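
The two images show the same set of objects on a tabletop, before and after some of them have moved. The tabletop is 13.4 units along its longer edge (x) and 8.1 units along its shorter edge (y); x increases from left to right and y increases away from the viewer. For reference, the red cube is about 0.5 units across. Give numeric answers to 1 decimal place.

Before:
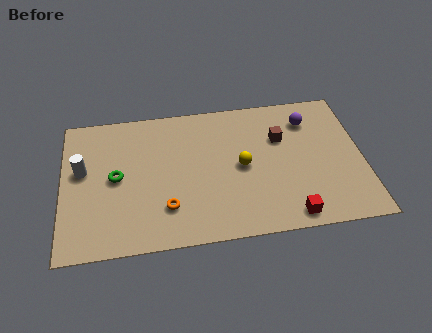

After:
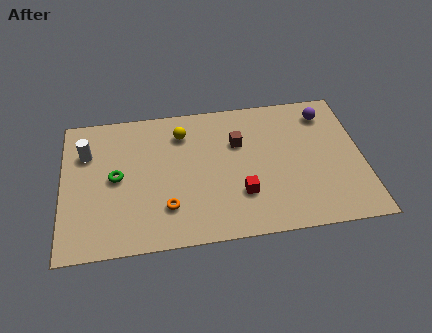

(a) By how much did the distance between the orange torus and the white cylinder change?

+0.5

They were about 4.5 units apart before and 5.0 after — 0.5 units further apart.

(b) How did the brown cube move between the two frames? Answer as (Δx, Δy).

(-1.9, 0.0)

The brown cube started near (9.8, 5.4) and ended near (7.9, 5.4).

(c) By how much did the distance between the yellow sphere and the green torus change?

-1.9

Before: roughly 5.6 units apart; after: 3.7. That's 1.9 units closer together.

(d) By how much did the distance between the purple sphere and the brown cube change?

+2.6

Before: roughly 1.6 units apart; after: 4.2. That's 2.6 units further apart.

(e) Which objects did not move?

the orange torus and the green torus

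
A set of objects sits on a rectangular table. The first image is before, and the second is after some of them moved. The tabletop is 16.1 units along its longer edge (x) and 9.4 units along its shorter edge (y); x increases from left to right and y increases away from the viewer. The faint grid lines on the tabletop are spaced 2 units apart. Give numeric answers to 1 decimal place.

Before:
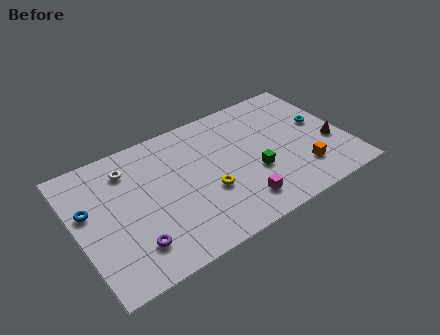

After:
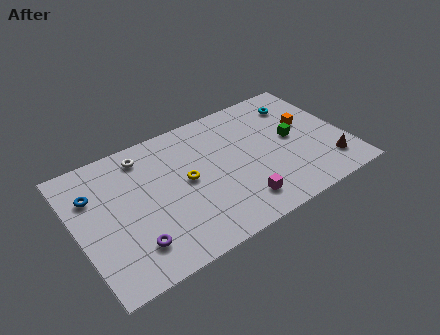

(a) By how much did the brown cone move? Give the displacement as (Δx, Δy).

(-0.4, -1.5)

The brown cone was at about (15.1, 3.5) and moved to about (14.7, 2.0).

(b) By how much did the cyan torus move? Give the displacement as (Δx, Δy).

(-1.0, 2.1)

From the two frames, the cyan torus sits at roughly (14.8, 5.3) before and (13.8, 7.4) after.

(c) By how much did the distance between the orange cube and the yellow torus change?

+1.9

They were about 5.6 units apart before and 7.5 after — 1.9 units further apart.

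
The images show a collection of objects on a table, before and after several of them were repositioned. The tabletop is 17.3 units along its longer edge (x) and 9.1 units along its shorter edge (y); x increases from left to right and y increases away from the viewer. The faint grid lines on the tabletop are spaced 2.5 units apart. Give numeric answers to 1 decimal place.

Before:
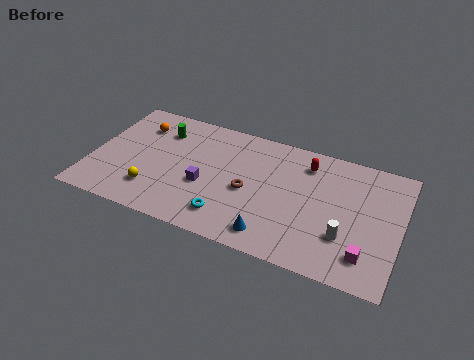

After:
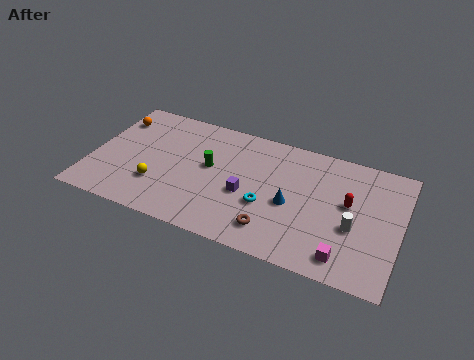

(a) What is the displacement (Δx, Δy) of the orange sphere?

(-1.4, 0.1)

The orange sphere was at about (2.3, 6.9) and moved to about (0.9, 7.0).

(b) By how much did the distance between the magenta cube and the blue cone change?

-1.0

The distance was about 5.1 in the first image and 4.1 in the second, so they moved 1.0 units closer together.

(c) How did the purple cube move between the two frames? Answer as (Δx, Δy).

(2.3, 0.2)

The purple cube started near (6.5, 3.6) and ended near (8.8, 3.8).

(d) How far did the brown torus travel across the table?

2.8

The brown torus was near (8.9, 4.1) before and (10.5, 1.8) after, so it travelled √(1.6² + 2.3²) ≈ 2.8 units.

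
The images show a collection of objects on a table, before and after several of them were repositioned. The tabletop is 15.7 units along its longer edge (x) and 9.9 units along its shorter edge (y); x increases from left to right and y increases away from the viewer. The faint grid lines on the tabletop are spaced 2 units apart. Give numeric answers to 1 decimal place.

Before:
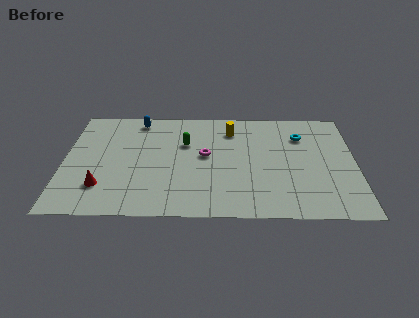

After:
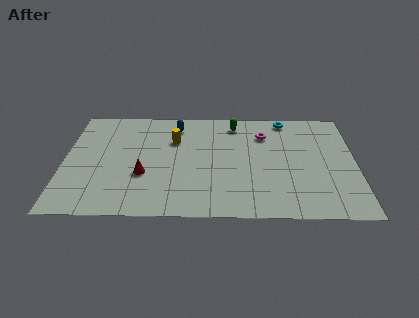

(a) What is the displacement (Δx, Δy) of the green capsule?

(2.7, 1.9)

From the two frames, the green capsule sits at roughly (6.5, 6.5) before and (9.2, 8.4) after.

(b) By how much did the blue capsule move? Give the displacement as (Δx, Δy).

(2.1, -0.5)

The blue capsule was at about (3.9, 8.7) and moved to about (6.0, 8.2).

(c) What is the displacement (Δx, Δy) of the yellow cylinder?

(-3.1, -1.0)

From the two frames, the yellow cylinder sits at roughly (9.0, 7.8) before and (5.9, 6.8) after.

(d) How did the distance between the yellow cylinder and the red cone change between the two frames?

-5.1

The distance was about 8.7 in the first image and 3.6 in the second, so they moved 5.1 units closer together.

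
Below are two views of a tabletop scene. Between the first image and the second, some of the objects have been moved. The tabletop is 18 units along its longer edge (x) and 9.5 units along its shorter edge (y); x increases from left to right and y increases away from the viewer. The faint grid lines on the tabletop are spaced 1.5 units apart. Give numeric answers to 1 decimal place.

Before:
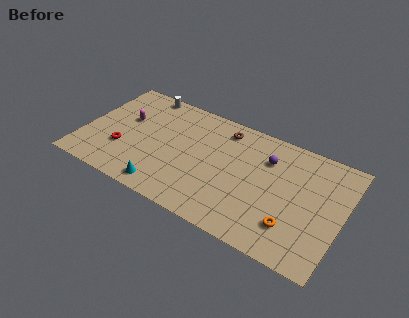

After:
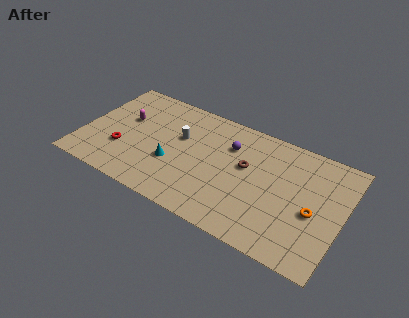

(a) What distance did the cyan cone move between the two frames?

2.3

The cyan cone was near (6.2, 1.2) before and (6.4, 3.5) after, so it travelled √(0.2² + 2.3²) ≈ 2.3 units.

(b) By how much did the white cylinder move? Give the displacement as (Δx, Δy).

(3.1, -2.8)

The white cylinder was at about (3.5, 8.7) and moved to about (6.6, 5.9).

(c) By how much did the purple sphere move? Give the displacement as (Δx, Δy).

(-2.6, -0.1)

From the two frames, the purple sphere sits at roughly (12.6, 6.9) before and (10.0, 6.8) after.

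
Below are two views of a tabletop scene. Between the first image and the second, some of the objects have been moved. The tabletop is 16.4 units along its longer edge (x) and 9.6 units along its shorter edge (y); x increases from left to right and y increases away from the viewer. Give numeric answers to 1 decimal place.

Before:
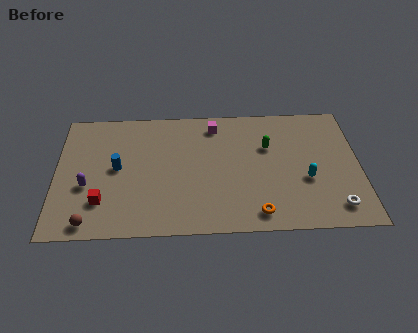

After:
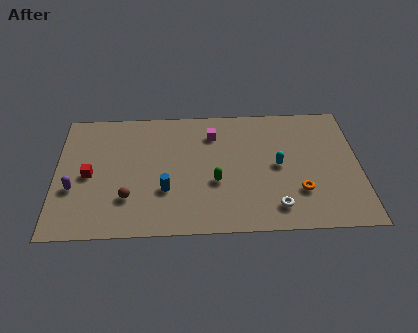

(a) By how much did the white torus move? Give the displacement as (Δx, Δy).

(-3.2, 0.1)

The white torus was at about (15.0, 1.6) and moved to about (11.8, 1.7).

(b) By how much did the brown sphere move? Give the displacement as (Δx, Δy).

(2.0, 1.7)

From the two frames, the brown sphere sits at roughly (1.9, 1.0) before and (3.9, 2.7) after.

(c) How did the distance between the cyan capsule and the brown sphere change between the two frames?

-3.5

They were about 11.9 units apart before and 8.4 after — 3.5 units closer together.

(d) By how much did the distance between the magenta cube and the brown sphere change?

-3.2

They were about 9.8 units apart before and 6.6 after — 3.2 units closer together.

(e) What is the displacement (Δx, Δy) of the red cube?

(-0.7, 2.0)

The red cube started near (2.5, 2.5) and ended near (1.8, 4.5).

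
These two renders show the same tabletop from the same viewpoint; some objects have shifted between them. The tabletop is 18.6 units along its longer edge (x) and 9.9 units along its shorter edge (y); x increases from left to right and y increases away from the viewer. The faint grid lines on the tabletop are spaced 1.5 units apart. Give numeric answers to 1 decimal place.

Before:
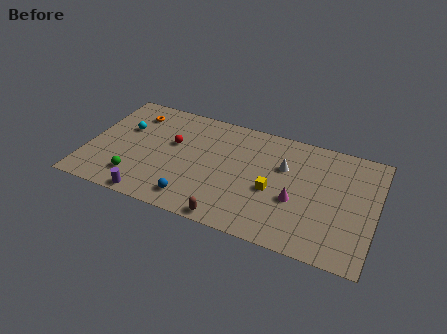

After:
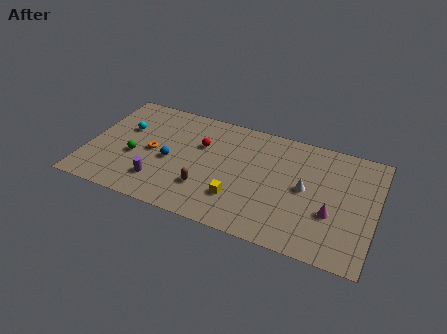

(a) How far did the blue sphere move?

3.3

The blue sphere was near (7.2, 1.6) before and (5.4, 4.4) after, so it travelled √(1.8² + 2.8²) ≈ 3.3 units.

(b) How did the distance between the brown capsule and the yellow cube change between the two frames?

-2.1

Before: roughly 4.2 units apart; after: 2.1. That's 2.1 units closer together.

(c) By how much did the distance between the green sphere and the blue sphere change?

-1.5

They were about 3.8 units apart before and 2.3 after — 1.5 units closer together.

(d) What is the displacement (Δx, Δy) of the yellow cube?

(-2.1, -1.5)

The yellow cube started near (12.1, 4.2) and ended near (10.0, 2.7).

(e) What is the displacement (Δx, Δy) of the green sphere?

(-0.3, 1.9)

The green sphere started near (3.4, 2.1) and ended near (3.1, 4.0).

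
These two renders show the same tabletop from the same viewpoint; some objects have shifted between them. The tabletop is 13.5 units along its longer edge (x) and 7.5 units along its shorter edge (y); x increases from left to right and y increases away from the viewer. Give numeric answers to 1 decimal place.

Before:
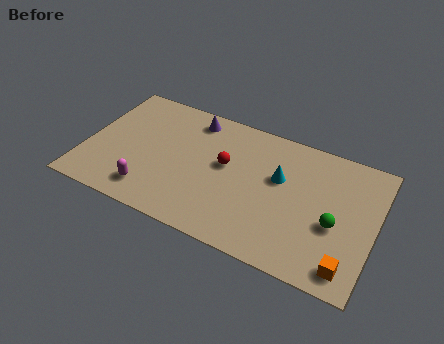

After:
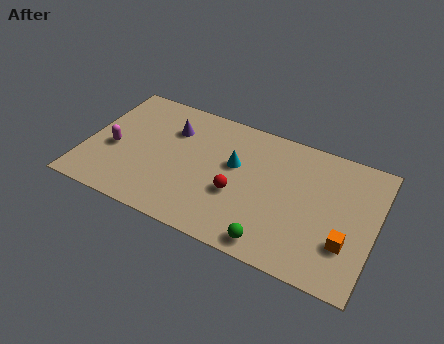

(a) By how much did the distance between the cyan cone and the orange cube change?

+0.9

Before: roughly 4.9 units apart; after: 5.8. That's 0.9 units further apart.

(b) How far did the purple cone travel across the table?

1.3

The purple cone was near (4.7, 6.4) before and (3.8, 5.4) after, so it travelled √(0.9² + 1.0²) ≈ 1.3 units.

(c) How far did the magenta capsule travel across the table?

2.7

The magenta capsule was near (3.3, 1.4) before and (1.3, 3.2) after, so it travelled √(2.0² + 1.8²) ≈ 2.7 units.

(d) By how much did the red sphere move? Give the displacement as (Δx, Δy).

(0.7, -1.4)

From the two frames, the red sphere sits at roughly (6.5, 4.3) before and (7.2, 2.9) after.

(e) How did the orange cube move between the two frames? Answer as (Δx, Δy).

(-0.2, 1.2)

The orange cube started near (12.5, 1.1) and ended near (12.3, 2.3).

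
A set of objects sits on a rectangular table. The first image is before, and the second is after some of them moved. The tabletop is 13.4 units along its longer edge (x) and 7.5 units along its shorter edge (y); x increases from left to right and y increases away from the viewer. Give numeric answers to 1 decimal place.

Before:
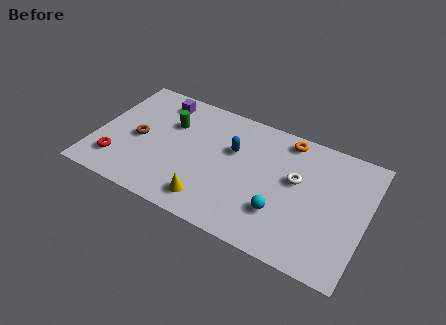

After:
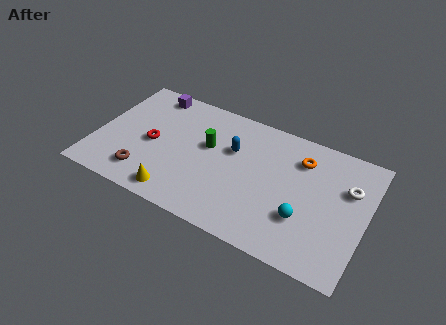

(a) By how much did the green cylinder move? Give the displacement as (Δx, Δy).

(2.0, -0.6)

The green cylinder was at about (3.5, 5.1) and moved to about (5.5, 4.5).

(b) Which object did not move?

the blue capsule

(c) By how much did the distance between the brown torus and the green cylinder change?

+2.0

They were about 2.1 units apart before and 4.1 after — 2.0 units further apart.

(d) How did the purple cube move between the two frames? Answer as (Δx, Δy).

(-0.5, 0.3)

The purple cube started near (2.8, 6.3) and ended near (2.3, 6.6).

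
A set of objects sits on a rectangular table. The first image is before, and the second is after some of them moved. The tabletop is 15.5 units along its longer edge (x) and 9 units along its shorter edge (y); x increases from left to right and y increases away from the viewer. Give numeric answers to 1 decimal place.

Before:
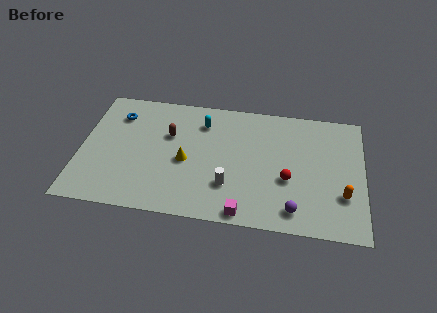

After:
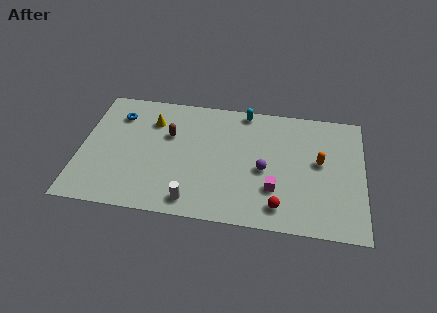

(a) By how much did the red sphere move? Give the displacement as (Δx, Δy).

(-0.4, -2.0)

The red sphere started near (11.4, 3.5) and ended near (11.0, 1.5).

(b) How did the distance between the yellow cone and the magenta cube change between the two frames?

+3.4

They were about 4.6 units apart before and 8.0 after — 3.4 units further apart.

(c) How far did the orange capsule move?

2.6

From (14.4, 2.8) to (13.1, 5.0), the orange capsule covered √(1.3² + 2.2²) ≈ 2.6 units.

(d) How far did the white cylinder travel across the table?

2.4

The white cylinder moved from about (8.2, 2.6) to (6.3, 1.2), a distance of √(1.9² + 1.4²) ≈ 2.4.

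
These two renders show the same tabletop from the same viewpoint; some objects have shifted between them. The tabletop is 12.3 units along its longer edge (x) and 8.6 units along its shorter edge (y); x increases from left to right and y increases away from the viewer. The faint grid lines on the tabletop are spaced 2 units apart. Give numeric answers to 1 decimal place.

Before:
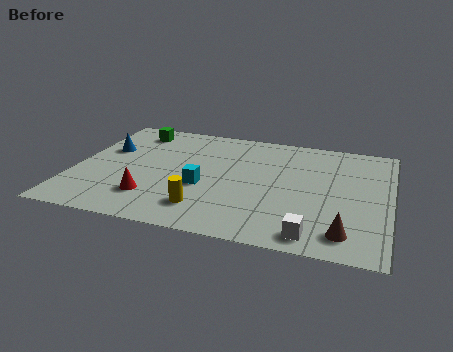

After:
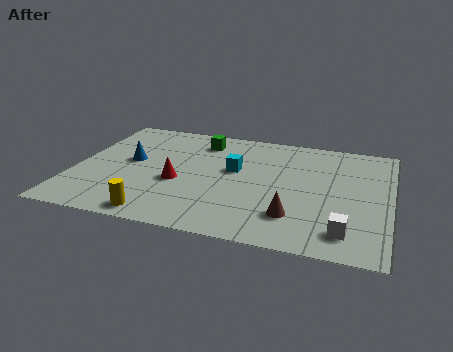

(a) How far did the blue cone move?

1.2

From (1.1, 5.4) to (2.1, 4.7), the blue cone covered √(1.0² + 0.7²) ≈ 1.2 units.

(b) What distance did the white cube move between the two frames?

1.3

From (9.5, 1.0) to (10.7, 1.5), the white cube covered √(1.2² + 0.5²) ≈ 1.3 units.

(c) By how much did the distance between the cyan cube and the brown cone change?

-2.1

The distance was about 5.9 in the first image and 3.8 in the second, so they moved 2.1 units closer together.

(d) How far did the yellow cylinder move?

1.9

The yellow cylinder was near (5.3, 1.8) before and (3.6, 0.9) after, so it travelled √(1.7² + 0.9²) ≈ 1.9 units.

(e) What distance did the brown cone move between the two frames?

2.1

The brown cone was near (10.7, 1.4) before and (8.7, 2.1) after, so it travelled √(2.0² + 0.7²) ≈ 2.1 units.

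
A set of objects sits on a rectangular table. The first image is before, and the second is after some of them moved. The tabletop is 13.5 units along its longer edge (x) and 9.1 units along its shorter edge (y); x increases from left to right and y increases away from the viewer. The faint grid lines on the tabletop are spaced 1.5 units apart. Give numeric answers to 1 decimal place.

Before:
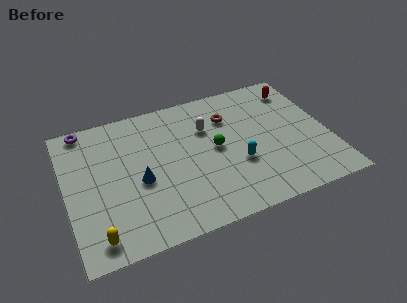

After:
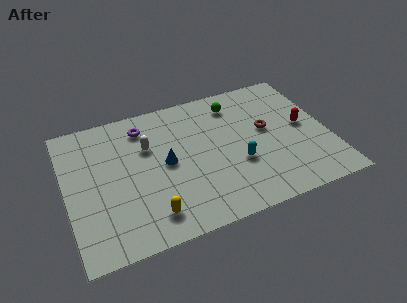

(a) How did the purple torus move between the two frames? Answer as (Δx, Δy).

(3.0, -0.9)

The purple torus was at about (1.2, 8.3) and moved to about (4.2, 7.4).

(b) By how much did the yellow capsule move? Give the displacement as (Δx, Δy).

(2.7, 0.4)

The yellow capsule started near (1.3, 1.2) and ended near (4.0, 1.6).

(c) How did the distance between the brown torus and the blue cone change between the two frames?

-0.3

The distance was about 5.6 in the first image and 5.3 in the second, so they moved 0.3 units closer together.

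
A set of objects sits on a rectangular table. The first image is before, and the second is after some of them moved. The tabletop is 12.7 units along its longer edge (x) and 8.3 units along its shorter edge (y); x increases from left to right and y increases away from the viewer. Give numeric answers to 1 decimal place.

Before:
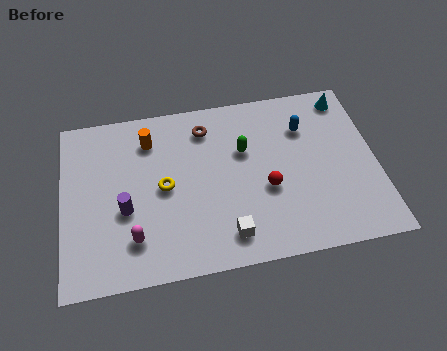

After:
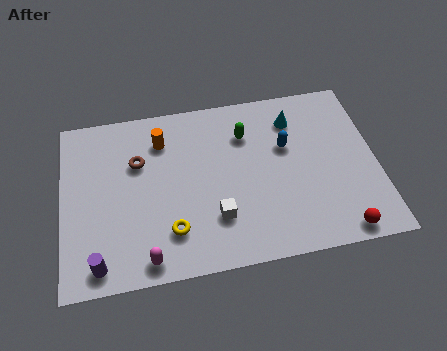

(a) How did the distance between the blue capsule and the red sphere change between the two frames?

+1.6

Before: roughly 3.2 units apart; after: 4.8. That's 1.6 units further apart.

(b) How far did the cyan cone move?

2.3

The cyan cone was near (11.7, 7.2) before and (9.5, 6.5) after, so it travelled √(2.2² + 0.7²) ≈ 2.3 units.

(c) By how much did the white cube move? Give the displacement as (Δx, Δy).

(-0.4, 0.9)

The white cube was at about (6.5, 1.4) and moved to about (6.1, 2.3).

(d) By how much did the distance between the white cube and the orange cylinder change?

-1.3

The distance was about 5.9 in the first image and 4.6 in the second, so they moved 1.3 units closer together.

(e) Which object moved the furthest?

the red sphere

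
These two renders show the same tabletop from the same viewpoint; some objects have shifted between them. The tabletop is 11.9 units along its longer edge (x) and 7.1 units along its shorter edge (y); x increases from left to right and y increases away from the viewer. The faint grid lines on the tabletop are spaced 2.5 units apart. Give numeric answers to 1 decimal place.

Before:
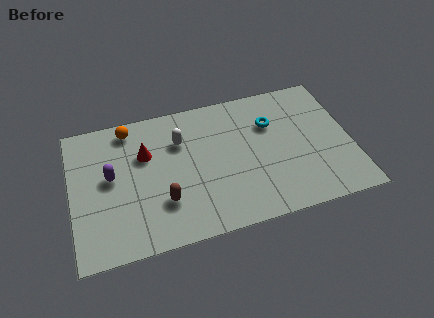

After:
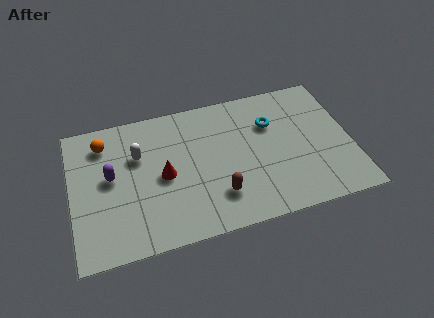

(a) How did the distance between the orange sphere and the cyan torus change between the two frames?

+1.0

The distance was about 6.1 in the first image and 7.1 in the second, so they moved 1.0 units further apart.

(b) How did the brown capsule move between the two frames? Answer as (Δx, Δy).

(2.3, -0.3)

From the two frames, the brown capsule sits at roughly (3.8, 2.1) before and (6.1, 1.8) after.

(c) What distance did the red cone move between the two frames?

1.5

The red cone was near (3.2, 4.7) before and (3.9, 3.4) after, so it travelled √(0.7² + 1.3²) ≈ 1.5 units.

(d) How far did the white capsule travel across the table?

1.8

The white capsule was near (4.7, 5.0) before and (2.9, 4.7) after, so it travelled √(1.8² + 0.3²) ≈ 1.8 units.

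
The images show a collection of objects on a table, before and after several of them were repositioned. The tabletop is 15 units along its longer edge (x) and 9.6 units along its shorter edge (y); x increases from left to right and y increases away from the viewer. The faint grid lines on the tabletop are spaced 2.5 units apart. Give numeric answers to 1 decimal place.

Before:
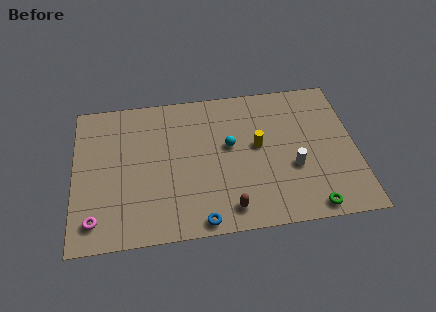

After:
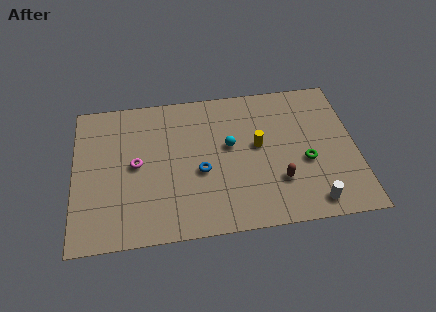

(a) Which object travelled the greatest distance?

the magenta torus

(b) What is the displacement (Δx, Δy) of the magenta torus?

(2.2, 3.3)

The magenta torus started near (1.1, 1.6) and ended near (3.3, 4.9).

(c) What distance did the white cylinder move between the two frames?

2.6

The white cylinder was near (11.6, 3.6) before and (12.5, 1.2) after, so it travelled √(0.9² + 2.4²) ≈ 2.6 units.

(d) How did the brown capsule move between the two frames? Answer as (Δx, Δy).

(2.7, 1.4)

From the two frames, the brown capsule sits at roughly (8.1, 1.4) before and (10.8, 2.8) after.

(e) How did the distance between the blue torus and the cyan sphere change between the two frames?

-2.8

They were about 5.0 units apart before and 2.2 after — 2.8 units closer together.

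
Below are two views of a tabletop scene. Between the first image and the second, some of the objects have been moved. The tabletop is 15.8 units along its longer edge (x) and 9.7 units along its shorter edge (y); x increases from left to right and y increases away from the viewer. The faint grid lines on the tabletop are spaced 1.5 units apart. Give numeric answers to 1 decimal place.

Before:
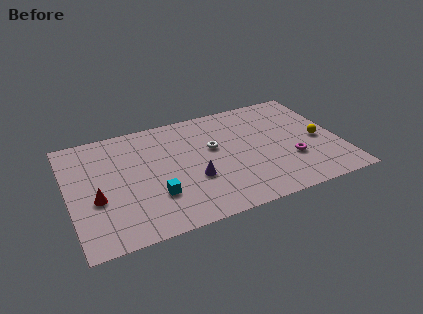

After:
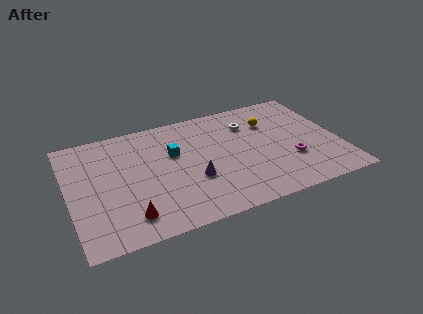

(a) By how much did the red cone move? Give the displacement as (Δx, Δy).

(1.7, -2.0)

The red cone started near (1.5, 3.8) and ended near (3.2, 1.8).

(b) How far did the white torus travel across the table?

2.7

From (8.5, 5.8) to (10.8, 7.2), the white torus covered √(2.3² + 1.4²) ≈ 2.7 units.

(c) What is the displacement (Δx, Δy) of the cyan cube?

(1.4, 3.2)

The cyan cube was at about (4.8, 2.9) and moved to about (6.2, 6.1).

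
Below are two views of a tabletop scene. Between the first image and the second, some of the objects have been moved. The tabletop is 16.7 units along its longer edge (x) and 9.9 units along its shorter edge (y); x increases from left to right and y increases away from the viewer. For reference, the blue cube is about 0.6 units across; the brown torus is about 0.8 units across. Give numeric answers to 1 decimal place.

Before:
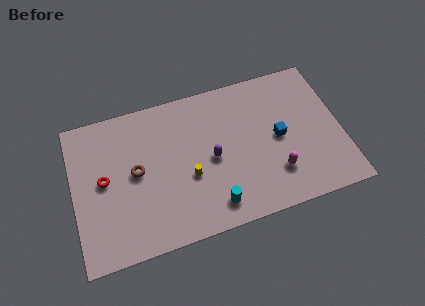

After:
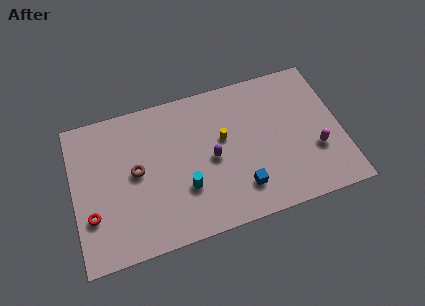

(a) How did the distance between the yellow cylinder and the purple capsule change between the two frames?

-0.3

They were about 1.7 units apart before and 1.4 after — 0.3 units closer together.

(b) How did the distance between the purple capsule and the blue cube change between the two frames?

-1.2

The distance was about 4.2 in the first image and 3.0 in the second, so they moved 1.2 units closer together.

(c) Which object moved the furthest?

the blue cube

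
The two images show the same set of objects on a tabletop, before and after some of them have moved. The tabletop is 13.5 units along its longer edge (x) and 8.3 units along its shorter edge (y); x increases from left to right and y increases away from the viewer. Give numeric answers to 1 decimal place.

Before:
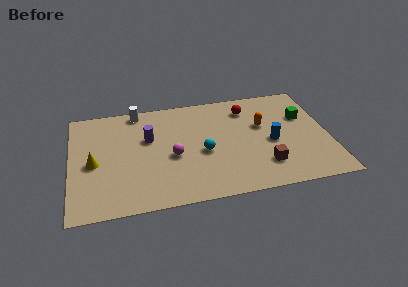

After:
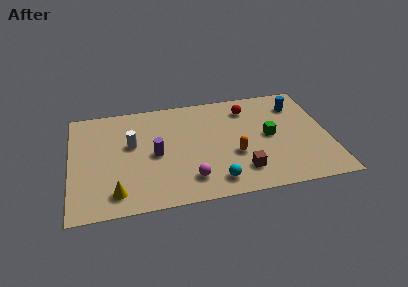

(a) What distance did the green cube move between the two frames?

2.2

The green cube moved from about (12.3, 5.4) to (10.4, 4.2), a distance of √(1.9² + 1.2²) ≈ 2.2.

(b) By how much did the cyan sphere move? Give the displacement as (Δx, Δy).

(0.5, -2.3)

From the two frames, the cyan sphere sits at roughly (6.9, 3.6) before and (7.4, 1.3) after.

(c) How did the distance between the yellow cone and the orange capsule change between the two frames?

-2.6

Before: roughly 9.0 units apart; after: 6.4. That's 2.6 units closer together.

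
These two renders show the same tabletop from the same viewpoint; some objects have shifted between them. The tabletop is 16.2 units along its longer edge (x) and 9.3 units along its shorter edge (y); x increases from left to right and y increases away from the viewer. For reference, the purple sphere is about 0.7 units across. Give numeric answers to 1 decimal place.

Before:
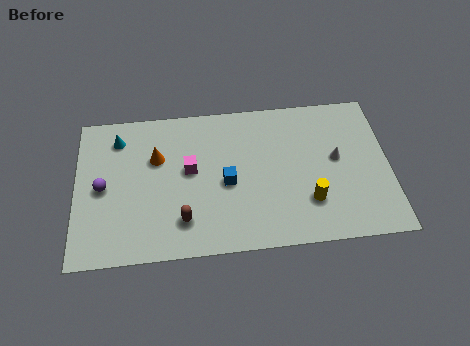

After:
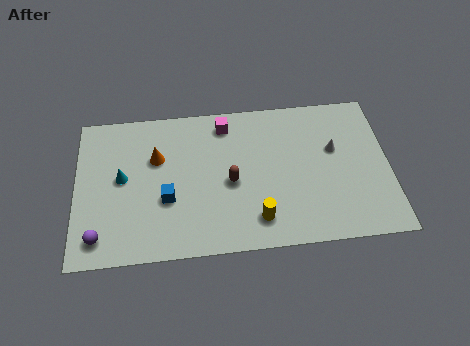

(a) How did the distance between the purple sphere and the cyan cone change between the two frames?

+0.6

The distance was about 3.1 in the first image and 3.7 in the second, so they moved 0.6 units further apart.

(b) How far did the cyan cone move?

2.5

The cyan cone moved from about (2.2, 7.5) to (2.4, 5.0), a distance of √(0.2² + 2.5²) ≈ 2.5.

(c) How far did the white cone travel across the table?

0.6

The white cone moved from about (13.5, 5.1) to (13.4, 5.7), a distance of √(0.1² + 0.6²) ≈ 0.6.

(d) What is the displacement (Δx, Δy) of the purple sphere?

(-0.2, -3.0)

The purple sphere started near (1.4, 4.5) and ended near (1.2, 1.5).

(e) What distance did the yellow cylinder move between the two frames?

2.8

The yellow cylinder was near (12.0, 2.6) before and (9.3, 1.8) after, so it travelled √(2.7² + 0.8²) ≈ 2.8 units.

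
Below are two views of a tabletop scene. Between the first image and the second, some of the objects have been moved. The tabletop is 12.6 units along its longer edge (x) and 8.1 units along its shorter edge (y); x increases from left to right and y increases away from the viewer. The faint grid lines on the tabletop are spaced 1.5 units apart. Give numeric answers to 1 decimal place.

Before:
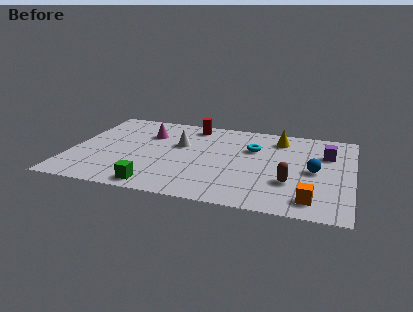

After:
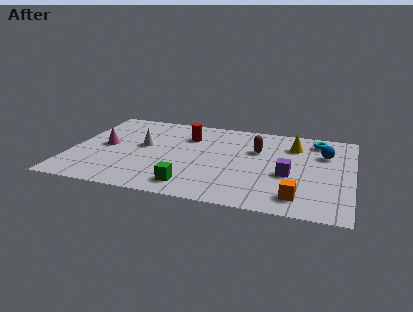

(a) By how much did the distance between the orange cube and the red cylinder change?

-1.2

The distance was about 8.1 in the first image and 6.9 in the second, so they moved 1.2 units closer together.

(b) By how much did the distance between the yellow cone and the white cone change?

+2.2

Before: roughly 4.7 units apart; after: 6.9. That's 2.2 units further apart.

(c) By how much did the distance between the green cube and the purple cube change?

-4.0

Before: roughly 8.7 units apart; after: 4.7. That's 4.0 units closer together.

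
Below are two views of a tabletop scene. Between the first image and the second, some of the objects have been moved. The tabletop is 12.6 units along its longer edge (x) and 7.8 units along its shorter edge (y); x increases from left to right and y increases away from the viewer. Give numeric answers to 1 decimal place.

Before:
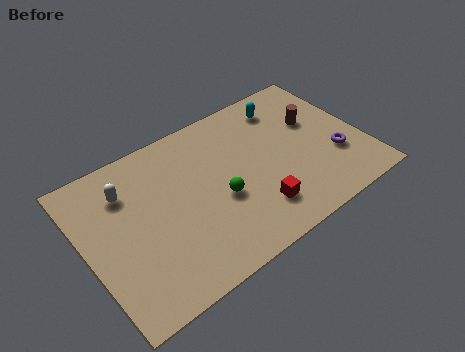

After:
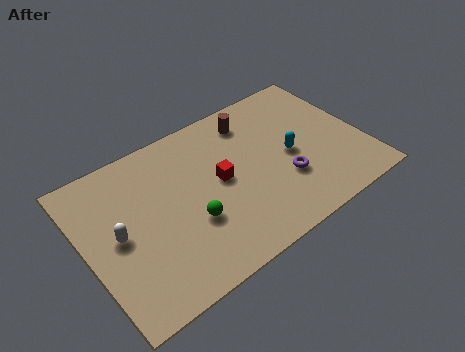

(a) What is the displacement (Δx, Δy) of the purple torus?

(-2.4, 0.0)

From the two frames, the purple torus sits at roughly (11.2, 2.6) before and (8.8, 2.6) after.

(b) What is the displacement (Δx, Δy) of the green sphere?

(-1.4, -0.4)

The green sphere started near (5.9, 3.2) and ended near (4.5, 2.8).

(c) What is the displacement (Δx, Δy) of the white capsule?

(-0.7, -1.9)

From the two frames, the white capsule sits at roughly (2.1, 5.8) before and (1.4, 3.9) after.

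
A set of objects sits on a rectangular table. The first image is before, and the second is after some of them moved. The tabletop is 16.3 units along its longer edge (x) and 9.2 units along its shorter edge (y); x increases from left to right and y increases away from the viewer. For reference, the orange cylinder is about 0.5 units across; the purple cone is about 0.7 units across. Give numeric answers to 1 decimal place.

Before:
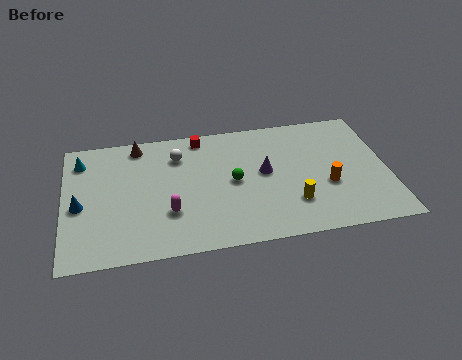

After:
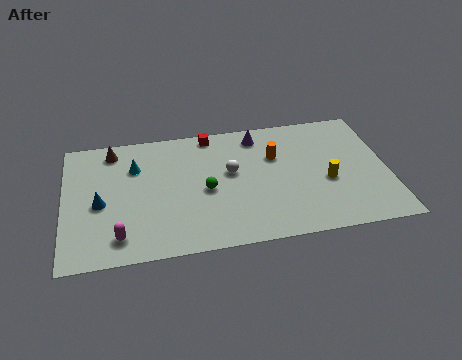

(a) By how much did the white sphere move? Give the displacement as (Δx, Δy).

(2.6, -1.7)

The white sphere started near (5.8, 7.0) and ended near (8.4, 5.3).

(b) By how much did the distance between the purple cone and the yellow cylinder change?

+2.4

They were about 2.8 units apart before and 5.2 after — 2.4 units further apart.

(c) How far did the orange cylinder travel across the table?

3.6

The orange cylinder was near (13.2, 3.5) before and (10.7, 6.1) after, so it travelled √(2.5² + 2.6²) ≈ 3.6 units.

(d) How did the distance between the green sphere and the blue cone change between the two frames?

-2.4

The distance was about 7.7 in the first image and 5.3 in the second, so they moved 2.4 units closer together.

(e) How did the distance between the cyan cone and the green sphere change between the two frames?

-3.9

The distance was about 8.1 in the first image and 4.2 in the second, so they moved 3.9 units closer together.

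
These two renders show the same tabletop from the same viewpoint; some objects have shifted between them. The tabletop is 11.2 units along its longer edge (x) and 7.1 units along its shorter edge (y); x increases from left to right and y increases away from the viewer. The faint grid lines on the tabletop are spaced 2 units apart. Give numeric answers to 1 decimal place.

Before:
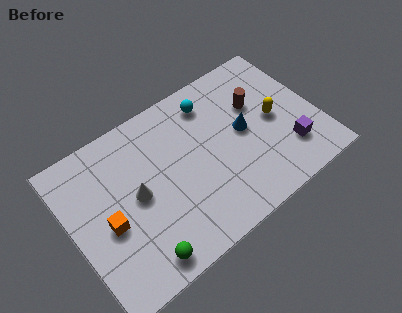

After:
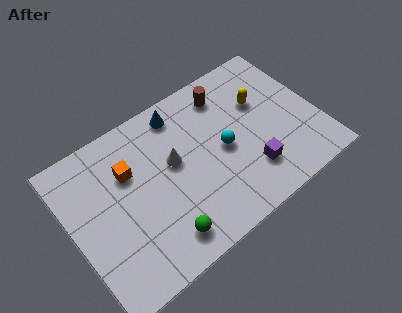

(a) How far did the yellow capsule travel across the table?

1.2

The yellow capsule moved from about (9.3, 3.5) to (8.9, 4.6), a distance of √(0.4² + 1.1²) ≈ 1.2.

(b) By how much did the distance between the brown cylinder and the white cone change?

-2.6

The distance was about 5.9 in the first image and 3.3 in the second, so they moved 2.6 units closer together.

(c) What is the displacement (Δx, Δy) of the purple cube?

(-1.8, 0.0)

From the two frames, the purple cube sits at roughly (9.6, 1.8) before and (7.8, 1.8) after.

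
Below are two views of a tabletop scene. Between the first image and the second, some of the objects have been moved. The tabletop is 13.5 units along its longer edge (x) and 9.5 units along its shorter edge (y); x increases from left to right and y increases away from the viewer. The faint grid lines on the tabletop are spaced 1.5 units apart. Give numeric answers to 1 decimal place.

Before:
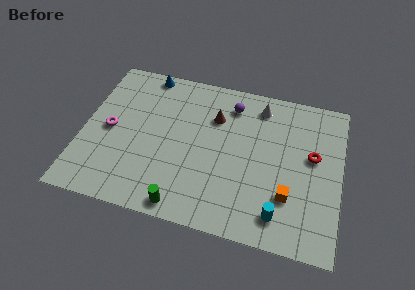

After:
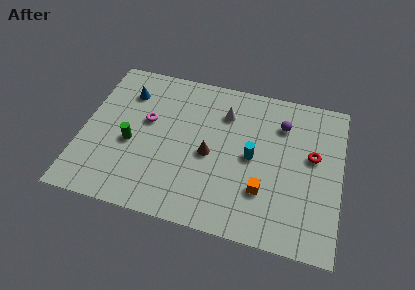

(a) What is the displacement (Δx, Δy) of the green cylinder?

(-3.0, 3.1)

The green cylinder was at about (5.6, 0.9) and moved to about (2.6, 4.0).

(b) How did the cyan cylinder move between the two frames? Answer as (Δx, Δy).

(-1.6, 3.1)

The cyan cylinder was at about (10.5, 1.6) and moved to about (8.9, 4.7).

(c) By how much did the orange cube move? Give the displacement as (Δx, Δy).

(-1.3, 0.0)

From the two frames, the orange cube sits at roughly (10.9, 2.8) before and (9.6, 2.8) after.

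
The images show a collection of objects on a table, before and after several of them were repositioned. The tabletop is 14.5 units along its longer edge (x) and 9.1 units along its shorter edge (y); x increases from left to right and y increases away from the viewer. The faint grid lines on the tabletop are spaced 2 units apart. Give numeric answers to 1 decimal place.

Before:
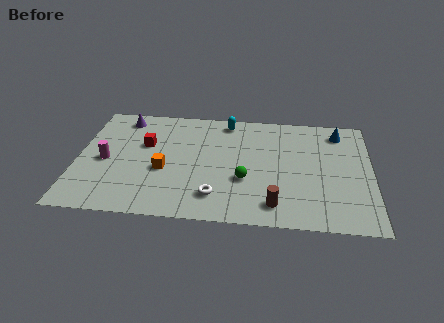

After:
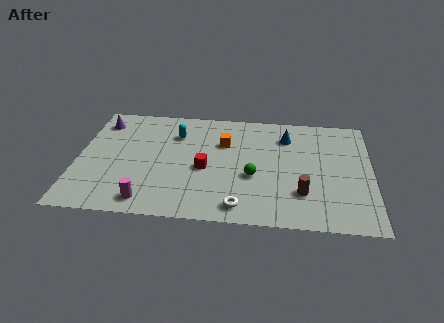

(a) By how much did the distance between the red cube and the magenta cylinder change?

+1.5

The distance was about 2.4 in the first image and 3.9 in the second, so they moved 1.5 units further apart.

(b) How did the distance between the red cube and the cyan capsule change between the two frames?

-1.5

Before: roughly 4.6 units apart; after: 3.1. That's 1.5 units closer together.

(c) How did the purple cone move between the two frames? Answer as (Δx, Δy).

(-1.1, -0.4)

From the two frames, the purple cone sits at roughly (2.1, 7.8) before and (1.0, 7.4) after.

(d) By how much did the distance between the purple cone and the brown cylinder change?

+1.3

The distance was about 9.9 in the first image and 11.2 in the second, so they moved 1.3 units further apart.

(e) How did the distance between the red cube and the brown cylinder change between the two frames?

-2.7

They were about 7.7 units apart before and 5.0 after — 2.7 units closer together.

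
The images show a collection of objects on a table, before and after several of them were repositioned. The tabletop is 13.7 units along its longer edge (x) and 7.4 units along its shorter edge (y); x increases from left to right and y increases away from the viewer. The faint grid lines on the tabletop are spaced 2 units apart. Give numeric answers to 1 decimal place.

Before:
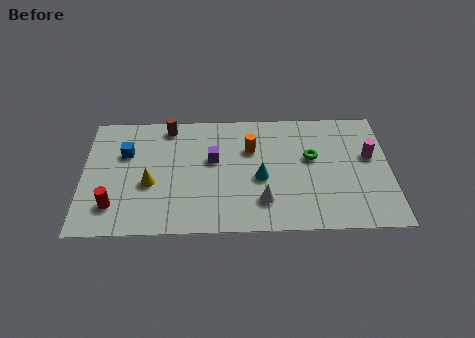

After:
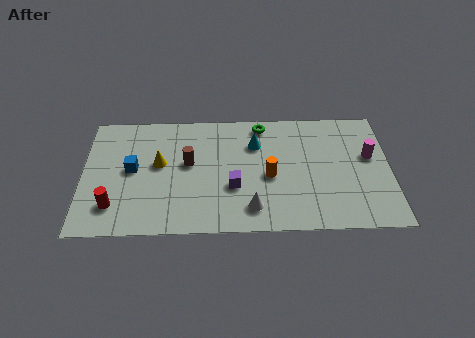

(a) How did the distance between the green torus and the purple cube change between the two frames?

-0.4

Before: roughly 4.4 units apart; after: 4.0. That's 0.4 units closer together.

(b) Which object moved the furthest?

the green torus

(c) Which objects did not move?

the magenta cylinder and the red cylinder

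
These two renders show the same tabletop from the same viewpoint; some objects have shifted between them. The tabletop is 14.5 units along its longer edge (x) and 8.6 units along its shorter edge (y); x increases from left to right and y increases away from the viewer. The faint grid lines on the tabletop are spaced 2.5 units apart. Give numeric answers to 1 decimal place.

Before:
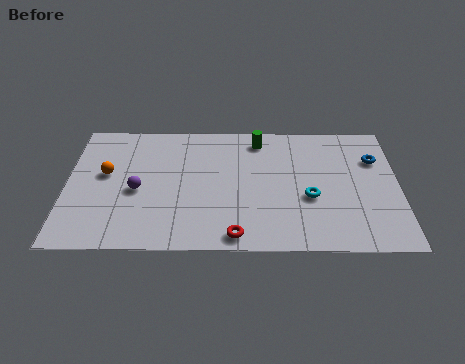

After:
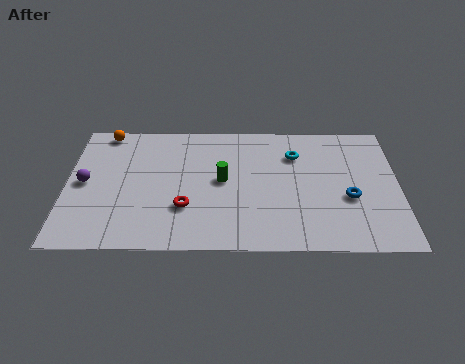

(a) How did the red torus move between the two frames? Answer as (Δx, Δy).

(-2.2, 1.8)

The red torus started near (7.4, 0.9) and ended near (5.2, 2.7).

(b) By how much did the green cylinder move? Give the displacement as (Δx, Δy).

(-1.6, -2.8)

The green cylinder was at about (8.4, 7.3) and moved to about (6.8, 4.5).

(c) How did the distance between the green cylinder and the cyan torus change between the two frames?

-0.8

They were about 4.5 units apart before and 3.7 after — 0.8 units closer together.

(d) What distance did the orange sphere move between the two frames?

2.9

The orange sphere was near (1.7, 4.9) before and (1.6, 7.8) after, so it travelled √(0.1² + 2.9²) ≈ 2.9 units.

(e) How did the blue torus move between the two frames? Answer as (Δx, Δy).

(-1.2, -2.6)

The blue torus started near (13.5, 6.0) and ended near (12.3, 3.4).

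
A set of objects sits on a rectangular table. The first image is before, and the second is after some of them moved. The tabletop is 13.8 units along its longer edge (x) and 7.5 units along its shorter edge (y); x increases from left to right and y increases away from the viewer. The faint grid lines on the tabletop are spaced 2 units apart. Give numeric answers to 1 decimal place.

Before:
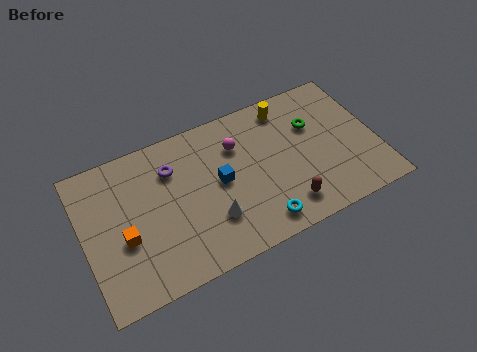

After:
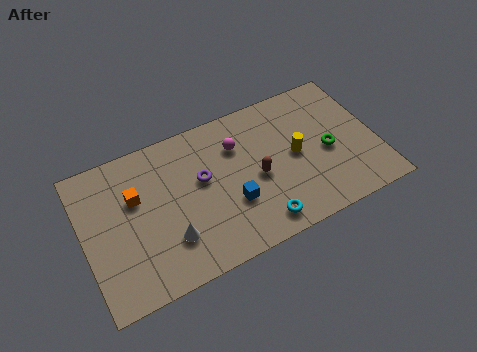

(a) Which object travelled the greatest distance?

the yellow cylinder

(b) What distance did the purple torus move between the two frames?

1.7

From (4.3, 5.5) to (5.6, 4.4), the purple torus covered √(1.3² + 1.1²) ≈ 1.7 units.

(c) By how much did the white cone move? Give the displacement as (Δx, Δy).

(-2.0, -0.1)

From the two frames, the white cone sits at roughly (5.8, 2.2) before and (3.8, 2.1) after.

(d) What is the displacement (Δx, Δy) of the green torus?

(0.5, -1.6)

The green torus was at about (11.0, 5.0) and moved to about (11.5, 3.4).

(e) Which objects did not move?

the cyan torus and the magenta sphere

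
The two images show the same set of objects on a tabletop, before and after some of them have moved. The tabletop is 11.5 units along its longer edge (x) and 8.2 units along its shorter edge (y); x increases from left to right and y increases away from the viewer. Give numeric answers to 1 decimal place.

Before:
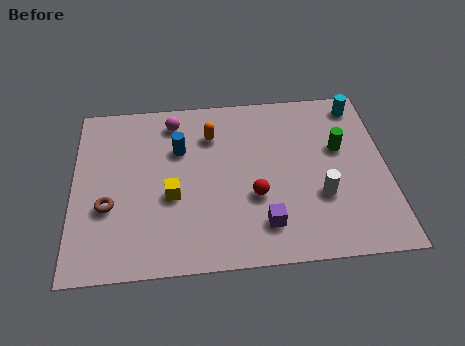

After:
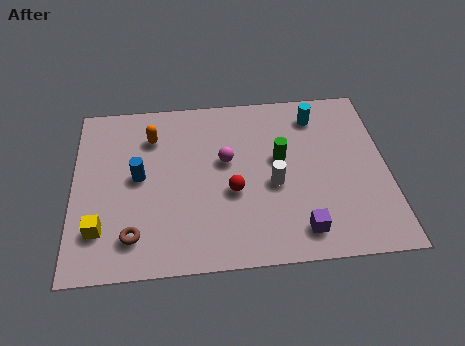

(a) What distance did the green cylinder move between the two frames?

2.2

From (9.8, 5.0) to (7.6, 4.7), the green cylinder covered √(2.2² + 0.3²) ≈ 2.2 units.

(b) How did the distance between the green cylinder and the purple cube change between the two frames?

-0.9

They were about 4.4 units apart before and 3.5 after — 0.9 units closer together.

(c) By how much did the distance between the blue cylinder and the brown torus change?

-0.9

They were about 3.6 units apart before and 2.7 after — 0.9 units closer together.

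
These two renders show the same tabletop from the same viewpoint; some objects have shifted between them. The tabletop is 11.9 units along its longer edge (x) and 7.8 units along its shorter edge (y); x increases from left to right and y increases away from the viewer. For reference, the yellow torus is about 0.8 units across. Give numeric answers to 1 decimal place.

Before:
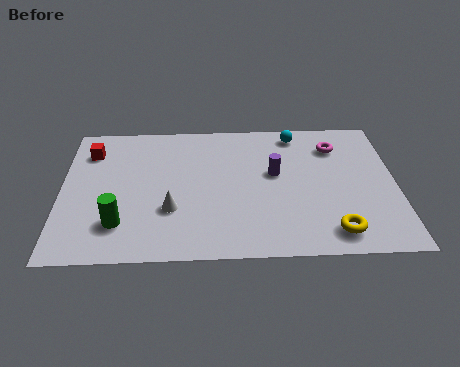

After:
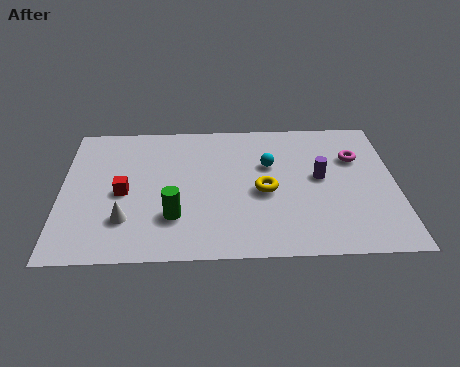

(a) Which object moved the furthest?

the yellow torus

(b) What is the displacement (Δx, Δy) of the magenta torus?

(0.7, -0.7)

The magenta torus was at about (9.8, 6.0) and moved to about (10.5, 5.3).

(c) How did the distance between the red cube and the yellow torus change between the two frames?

-4.8

The distance was about 9.8 in the first image and 5.0 in the second, so they moved 4.8 units closer together.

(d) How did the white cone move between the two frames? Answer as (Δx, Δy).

(-1.6, -0.5)

From the two frames, the white cone sits at roughly (3.9, 2.6) before and (2.3, 2.1) after.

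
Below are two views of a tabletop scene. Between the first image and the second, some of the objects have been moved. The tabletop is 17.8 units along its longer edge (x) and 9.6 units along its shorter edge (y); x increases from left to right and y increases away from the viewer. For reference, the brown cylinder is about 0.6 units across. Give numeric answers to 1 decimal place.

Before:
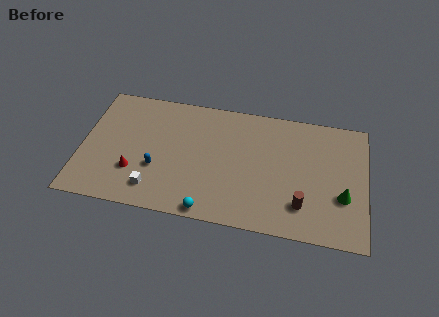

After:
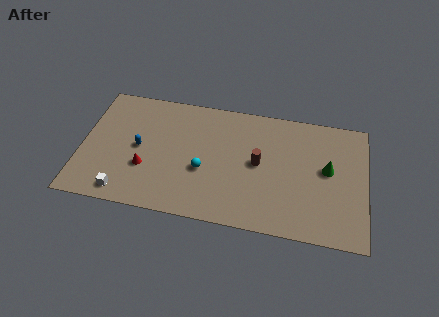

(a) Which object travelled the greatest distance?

the brown cylinder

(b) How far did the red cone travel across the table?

0.8

The red cone moved from about (3.4, 2.9) to (4.1, 3.3), a distance of √(0.7² + 0.4²) ≈ 0.8.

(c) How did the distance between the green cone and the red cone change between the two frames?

-1.5

The distance was about 13.0 in the first image and 11.5 in the second, so they moved 1.5 units closer together.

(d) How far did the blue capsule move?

1.8

The blue capsule moved from about (4.8, 3.4) to (3.6, 4.8), a distance of √(1.2² + 1.4²) ≈ 1.8.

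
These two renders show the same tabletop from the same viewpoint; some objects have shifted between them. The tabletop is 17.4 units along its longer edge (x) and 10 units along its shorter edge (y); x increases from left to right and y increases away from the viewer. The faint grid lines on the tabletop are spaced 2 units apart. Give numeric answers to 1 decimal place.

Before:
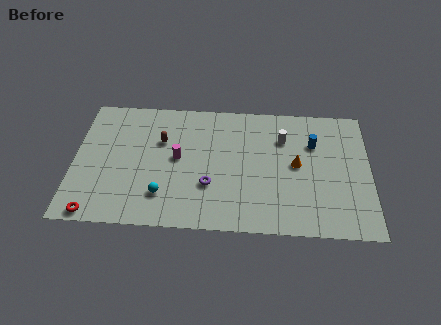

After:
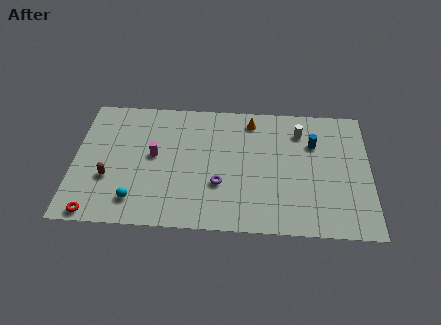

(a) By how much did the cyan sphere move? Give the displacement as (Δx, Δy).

(-1.6, -0.5)

The cyan sphere was at about (5.3, 2.4) and moved to about (3.7, 1.9).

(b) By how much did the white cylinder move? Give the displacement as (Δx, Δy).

(1.0, 0.6)

The white cylinder started near (12.3, 7.2) and ended near (13.3, 7.8).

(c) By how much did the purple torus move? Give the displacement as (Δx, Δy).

(0.6, 0.1)

From the two frames, the purple torus sits at roughly (8.0, 3.3) before and (8.6, 3.4) after.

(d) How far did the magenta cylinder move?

1.4

The magenta cylinder was near (6.1, 5.3) before and (4.7, 5.4) after, so it travelled √(1.4² + 0.1²) ≈ 1.4 units.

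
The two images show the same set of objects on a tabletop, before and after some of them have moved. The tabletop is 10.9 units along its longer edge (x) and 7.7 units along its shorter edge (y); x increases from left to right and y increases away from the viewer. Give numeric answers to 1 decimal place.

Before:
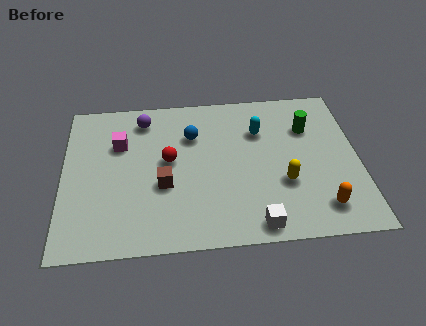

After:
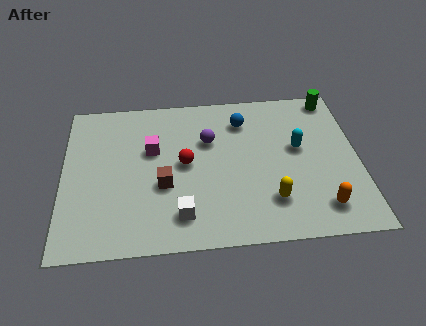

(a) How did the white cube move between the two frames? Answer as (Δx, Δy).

(-2.7, 0.7)

From the two frames, the white cube sits at roughly (7.0, 0.8) before and (4.3, 1.5) after.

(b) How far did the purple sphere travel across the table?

2.7

The purple sphere was near (3.0, 6.4) before and (5.4, 5.1) after, so it travelled √(2.4² + 1.3²) ≈ 2.7 units.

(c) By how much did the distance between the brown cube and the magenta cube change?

-0.9

Before: roughly 2.7 units apart; after: 1.8. That's 0.9 units closer together.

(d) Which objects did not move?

the brown cube and the orange capsule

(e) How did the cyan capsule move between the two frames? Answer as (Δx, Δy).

(1.4, -1.0)

The cyan capsule was at about (7.3, 5.4) and moved to about (8.7, 4.4).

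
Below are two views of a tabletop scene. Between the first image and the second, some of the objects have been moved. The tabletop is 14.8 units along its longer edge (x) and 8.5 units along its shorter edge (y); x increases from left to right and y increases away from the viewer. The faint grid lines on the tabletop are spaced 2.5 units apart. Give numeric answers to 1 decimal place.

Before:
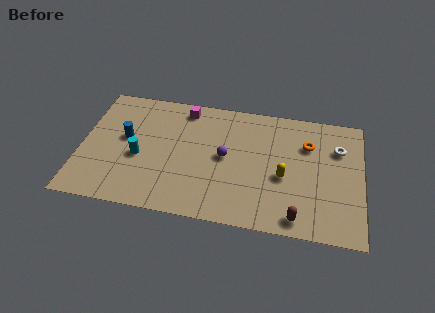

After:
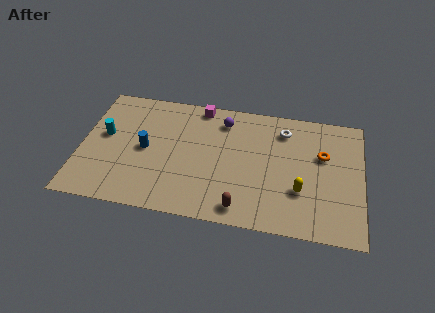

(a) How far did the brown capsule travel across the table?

2.9

From (11.5, 1.0) to (8.6, 1.1), the brown capsule covered √(2.9² + 0.1²) ≈ 2.9 units.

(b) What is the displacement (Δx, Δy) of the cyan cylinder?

(-1.9, 1.2)

From the two frames, the cyan cylinder sits at roughly (3.1, 3.6) before and (1.2, 4.8) after.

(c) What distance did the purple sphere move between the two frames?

2.5

The purple sphere was near (7.6, 4.4) before and (7.4, 6.9) after, so it travelled √(0.2² + 2.5²) ≈ 2.5 units.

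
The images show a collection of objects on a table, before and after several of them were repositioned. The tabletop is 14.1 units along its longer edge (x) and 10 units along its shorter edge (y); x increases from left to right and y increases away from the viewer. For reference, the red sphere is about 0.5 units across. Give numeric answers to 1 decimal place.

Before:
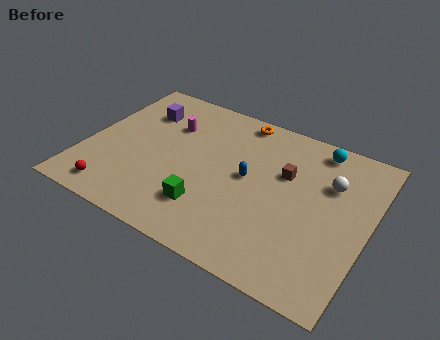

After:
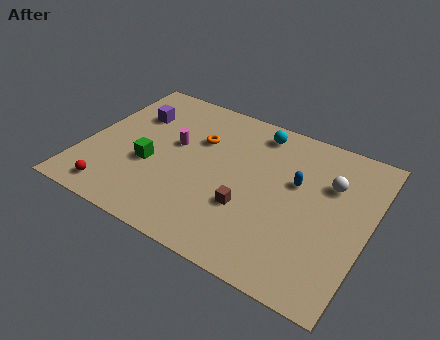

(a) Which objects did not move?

the white sphere and the red sphere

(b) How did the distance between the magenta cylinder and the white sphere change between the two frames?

-0.4

The distance was about 8.2 in the first image and 7.8 in the second, so they moved 0.4 units closer together.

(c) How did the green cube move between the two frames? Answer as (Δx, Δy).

(-3.1, 1.4)

From the two frames, the green cube sits at roughly (6.5, 2.5) before and (3.4, 3.9) after.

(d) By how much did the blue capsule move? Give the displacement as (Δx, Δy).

(2.3, 0.8)

From the two frames, the blue capsule sits at roughly (8.1, 5.3) before and (10.4, 6.1) after.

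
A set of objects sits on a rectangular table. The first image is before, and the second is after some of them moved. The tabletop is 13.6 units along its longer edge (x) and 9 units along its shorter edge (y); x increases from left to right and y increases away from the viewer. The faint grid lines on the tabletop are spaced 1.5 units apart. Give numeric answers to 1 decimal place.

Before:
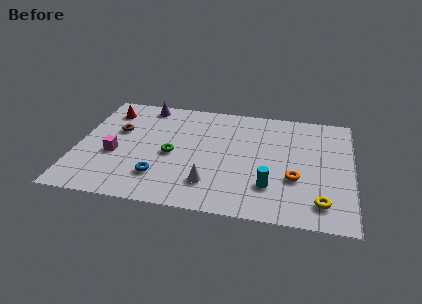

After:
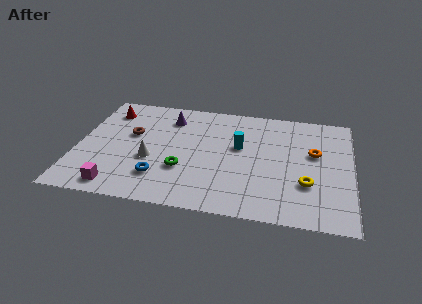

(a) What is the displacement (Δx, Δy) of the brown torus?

(0.7, -0.2)

The brown torus started near (1.9, 5.6) and ended near (2.6, 5.4).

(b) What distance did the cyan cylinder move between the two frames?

3.3

The cyan cylinder was near (9.6, 2.4) before and (8.0, 5.3) after, so it travelled √(1.6² + 2.9²) ≈ 3.3 units.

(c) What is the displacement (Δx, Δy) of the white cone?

(-3.0, 1.4)

From the two frames, the white cone sits at roughly (6.7, 2.1) before and (3.7, 3.5) after.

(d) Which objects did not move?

the blue torus and the red cone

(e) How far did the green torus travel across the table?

1.3

From (4.7, 4.1) to (5.3, 3.0), the green torus covered √(0.6² + 1.1²) ≈ 1.3 units.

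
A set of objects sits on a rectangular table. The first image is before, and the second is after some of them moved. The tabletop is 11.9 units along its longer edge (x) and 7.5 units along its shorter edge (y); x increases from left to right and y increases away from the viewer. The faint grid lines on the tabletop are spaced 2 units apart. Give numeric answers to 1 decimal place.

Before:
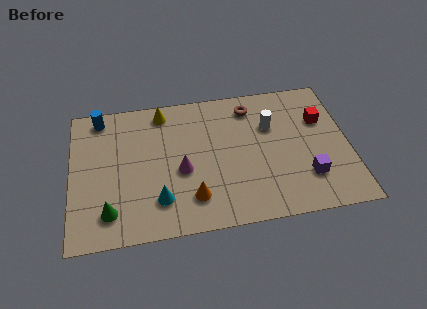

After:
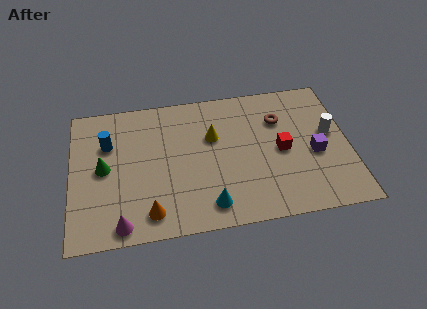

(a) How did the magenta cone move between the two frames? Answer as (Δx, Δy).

(-2.6, -2.4)

The magenta cone started near (4.7, 3.2) and ended near (2.1, 0.8).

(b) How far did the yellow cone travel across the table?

2.7

The yellow cone moved from about (4.0, 6.5) to (6.1, 4.8), a distance of √(2.1² + 1.7²) ≈ 2.7.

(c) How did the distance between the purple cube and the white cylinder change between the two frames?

-2.1

The distance was about 3.3 in the first image and 1.2 in the second, so they moved 2.1 units closer together.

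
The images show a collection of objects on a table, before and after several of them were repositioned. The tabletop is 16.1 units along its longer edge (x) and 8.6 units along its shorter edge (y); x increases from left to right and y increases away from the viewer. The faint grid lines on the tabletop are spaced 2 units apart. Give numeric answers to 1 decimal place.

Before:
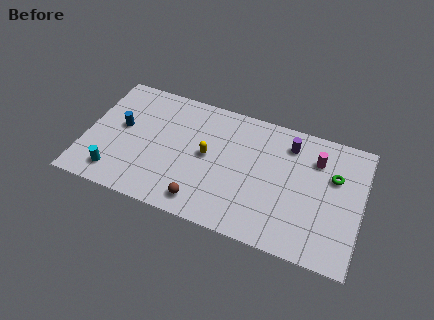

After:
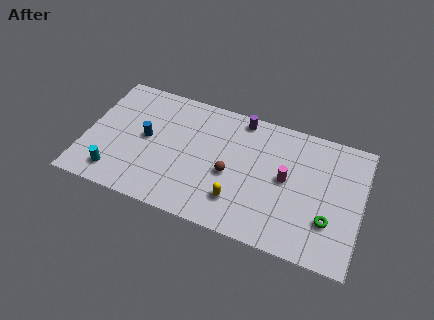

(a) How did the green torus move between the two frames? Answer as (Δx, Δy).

(-0.1, -3.0)

From the two frames, the green torus sits at roughly (14.4, 5.6) before and (14.3, 2.6) after.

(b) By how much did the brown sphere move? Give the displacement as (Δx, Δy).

(1.4, 2.4)

The brown sphere started near (7.1, 1.3) and ended near (8.5, 3.7).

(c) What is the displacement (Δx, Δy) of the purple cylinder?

(-2.9, 0.8)

The purple cylinder was at about (11.7, 6.9) and moved to about (8.8, 7.7).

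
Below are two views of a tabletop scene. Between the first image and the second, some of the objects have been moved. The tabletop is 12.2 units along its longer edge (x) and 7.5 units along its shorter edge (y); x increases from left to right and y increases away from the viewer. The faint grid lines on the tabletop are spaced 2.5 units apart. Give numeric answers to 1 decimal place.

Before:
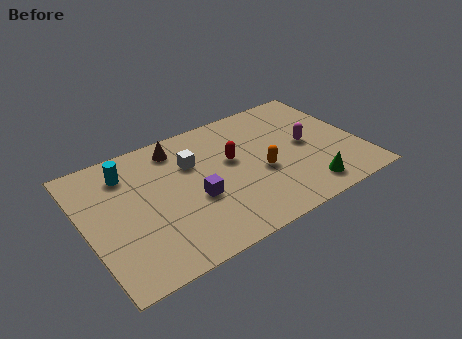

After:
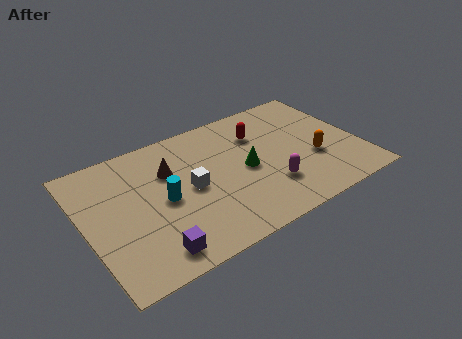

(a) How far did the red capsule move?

1.7

The red capsule moved from about (6.6, 4.4) to (8.0, 5.4), a distance of √(1.4² + 1.0²) ≈ 1.7.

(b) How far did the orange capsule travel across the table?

2.4

The orange capsule was near (7.7, 3.1) before and (10.1, 2.8) after, so it travelled √(2.4² + 0.3²) ≈ 2.4 units.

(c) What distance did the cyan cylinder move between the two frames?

2.6

The cyan cylinder was near (2.1, 5.9) before and (3.4, 3.6) after, so it travelled √(1.3² + 2.3²) ≈ 2.6 units.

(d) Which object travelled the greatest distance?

the green cone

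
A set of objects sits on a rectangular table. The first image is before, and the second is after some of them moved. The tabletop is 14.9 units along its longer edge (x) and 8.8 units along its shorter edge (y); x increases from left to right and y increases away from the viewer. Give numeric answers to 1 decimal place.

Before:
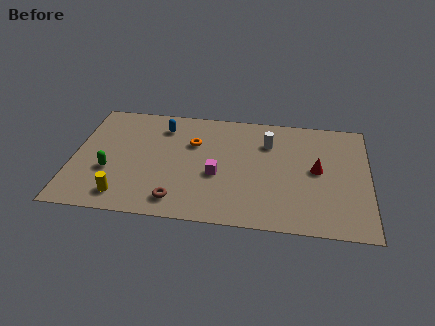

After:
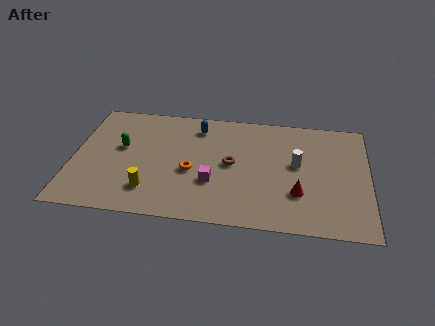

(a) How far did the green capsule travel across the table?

2.0

The green capsule moved from about (1.9, 3.2) to (2.4, 5.1), a distance of √(0.5² + 1.9²) ≈ 2.0.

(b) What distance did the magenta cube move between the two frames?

0.6

The magenta cube moved from about (7.3, 3.6) to (7.1, 3.0), a distance of √(0.2² + 0.6²) ≈ 0.6.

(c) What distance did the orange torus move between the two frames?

2.2

From (6.0, 5.9) to (6.0, 3.7), the orange torus covered √(0.0² + 2.2²) ≈ 2.2 units.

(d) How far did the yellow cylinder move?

1.4

The yellow cylinder was near (2.7, 1.4) before and (4.0, 2.0) after, so it travelled √(1.3² + 0.6²) ≈ 1.4 units.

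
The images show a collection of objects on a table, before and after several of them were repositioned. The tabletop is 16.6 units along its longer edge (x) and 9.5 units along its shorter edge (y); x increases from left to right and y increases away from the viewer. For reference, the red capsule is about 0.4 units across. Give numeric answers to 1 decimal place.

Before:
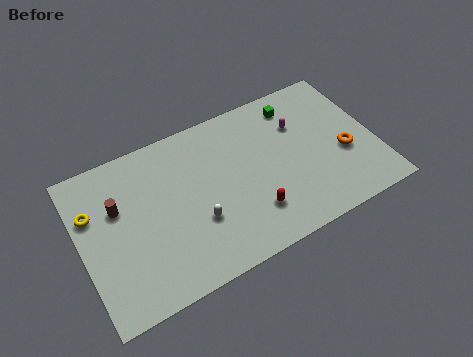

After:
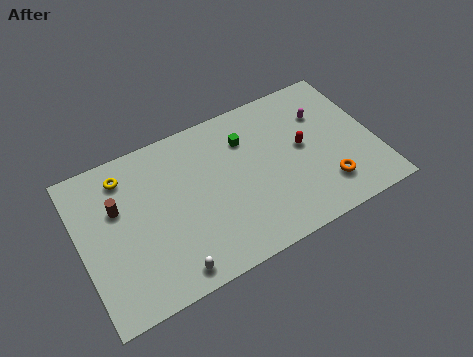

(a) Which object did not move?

the brown cylinder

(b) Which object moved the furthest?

the red capsule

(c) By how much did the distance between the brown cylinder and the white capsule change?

+0.5

The distance was about 5.0 in the first image and 5.5 in the second, so they moved 0.5 units further apart.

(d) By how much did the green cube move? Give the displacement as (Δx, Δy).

(-3.0, -0.9)

The green cube was at about (12.6, 7.9) and moved to about (9.6, 7.0).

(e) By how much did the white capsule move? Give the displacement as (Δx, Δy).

(-1.8, -2.2)

The white capsule started near (6.3, 3.3) and ended near (4.5, 1.1).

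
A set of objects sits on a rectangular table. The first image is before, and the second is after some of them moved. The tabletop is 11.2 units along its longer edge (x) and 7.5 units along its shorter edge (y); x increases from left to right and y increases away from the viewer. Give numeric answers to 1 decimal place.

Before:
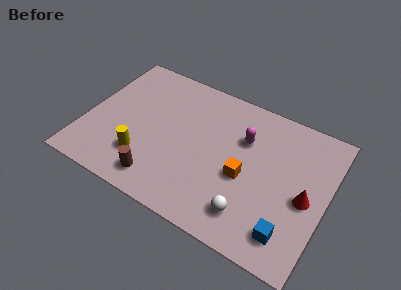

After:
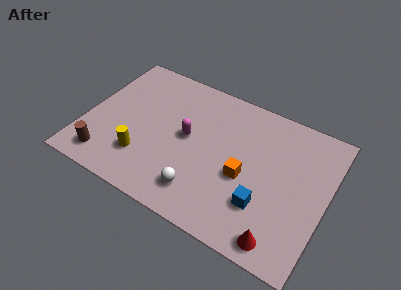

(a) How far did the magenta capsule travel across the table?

2.7

The magenta capsule moved from about (7.2, 5.1) to (4.7, 4.0), a distance of √(2.5² + 1.1²) ≈ 2.7.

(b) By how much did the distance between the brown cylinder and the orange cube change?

+2.3

Before: roughly 4.2 units apart; after: 6.5. That's 2.3 units further apart.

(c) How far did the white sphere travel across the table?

2.3

The white sphere was near (8.0, 1.5) before and (5.7, 1.5) after, so it travelled √(2.3² + 0.0²) ≈ 2.3 units.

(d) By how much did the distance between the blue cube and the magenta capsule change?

-0.3

The distance was about 4.5 in the first image and 4.2 in the second, so they moved 0.3 units closer together.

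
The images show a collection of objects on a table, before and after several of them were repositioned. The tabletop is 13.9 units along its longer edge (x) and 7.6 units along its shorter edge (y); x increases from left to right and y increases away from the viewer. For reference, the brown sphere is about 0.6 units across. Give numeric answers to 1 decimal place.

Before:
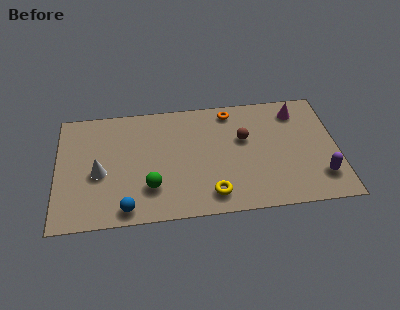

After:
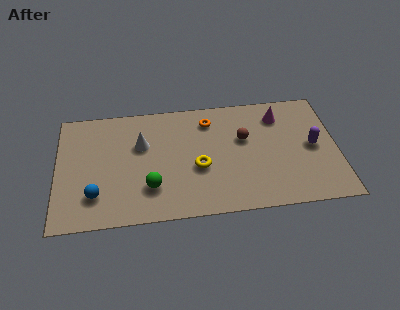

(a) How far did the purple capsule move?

2.0

The purple capsule was near (13.0, 1.8) before and (12.7, 3.8) after, so it travelled √(0.3² + 2.0²) ≈ 2.0 units.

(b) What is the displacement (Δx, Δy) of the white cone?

(2.1, 1.6)

The white cone started near (2.1, 3.3) and ended near (4.2, 4.9).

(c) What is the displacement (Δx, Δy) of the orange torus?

(-1.1, -0.5)

From the two frames, the orange torus sits at roughly (8.7, 6.6) before and (7.6, 6.1) after.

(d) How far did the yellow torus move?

1.9

The yellow torus was near (7.6, 1.3) before and (7.0, 3.1) after, so it travelled √(0.6² + 1.8²) ≈ 1.9 units.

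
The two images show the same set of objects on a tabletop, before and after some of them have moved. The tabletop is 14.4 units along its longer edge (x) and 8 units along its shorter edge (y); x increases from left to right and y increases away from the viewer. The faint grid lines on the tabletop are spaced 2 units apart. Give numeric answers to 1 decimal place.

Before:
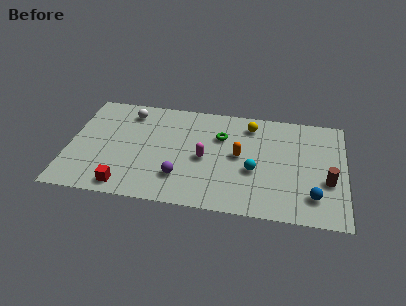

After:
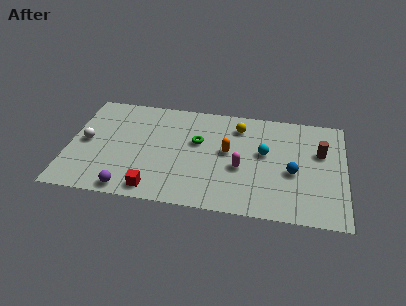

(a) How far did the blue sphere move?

1.9

The blue sphere moved from about (12.8, 1.8) to (11.7, 3.4), a distance of √(1.1² + 1.6²) ≈ 1.9.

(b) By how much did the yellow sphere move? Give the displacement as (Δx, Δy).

(-0.6, -0.2)

The yellow sphere was at about (9.4, 6.6) and moved to about (8.8, 6.4).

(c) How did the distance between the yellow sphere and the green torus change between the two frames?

+0.7

The distance was about 1.9 in the first image and 2.6 in the second, so they moved 0.7 units further apart.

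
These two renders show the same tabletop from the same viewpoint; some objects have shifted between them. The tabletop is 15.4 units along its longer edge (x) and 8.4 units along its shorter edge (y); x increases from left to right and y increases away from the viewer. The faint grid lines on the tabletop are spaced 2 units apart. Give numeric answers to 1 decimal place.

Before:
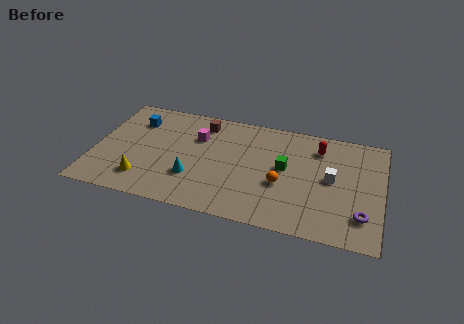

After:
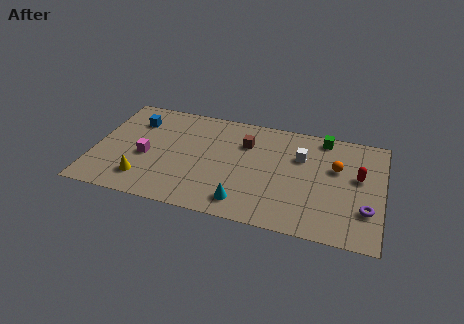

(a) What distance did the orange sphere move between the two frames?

3.4

From (10.1, 3.3) to (12.9, 5.3), the orange sphere covered √(2.8² + 2.0²) ≈ 3.4 units.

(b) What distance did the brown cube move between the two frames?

2.6

The brown cube moved from about (5.6, 7.0) to (8.0, 6.0), a distance of √(2.4² + 1.0²) ≈ 2.6.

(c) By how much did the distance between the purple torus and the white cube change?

+1.9

The distance was about 2.9 in the first image and 4.8 in the second, so they moved 1.9 units further apart.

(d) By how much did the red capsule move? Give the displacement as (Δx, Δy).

(2.2, -1.7)

From the two frames, the red capsule sits at roughly (11.9, 6.6) before and (14.1, 4.9) after.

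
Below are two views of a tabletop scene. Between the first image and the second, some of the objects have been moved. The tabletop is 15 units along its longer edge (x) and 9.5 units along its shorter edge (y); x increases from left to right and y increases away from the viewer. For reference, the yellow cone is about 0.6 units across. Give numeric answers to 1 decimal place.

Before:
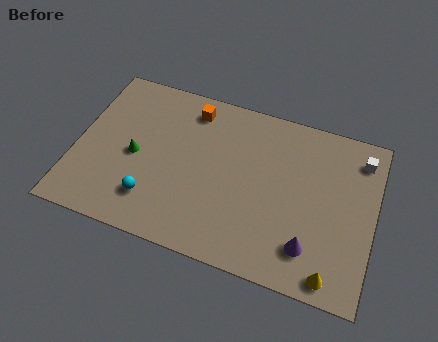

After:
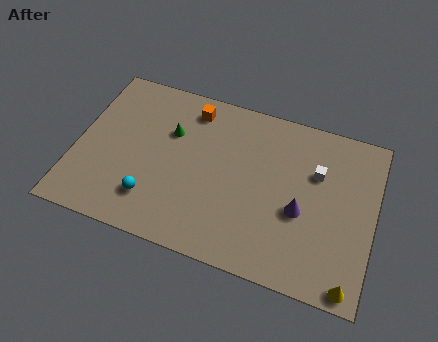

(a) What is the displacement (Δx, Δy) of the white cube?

(-2.1, -1.5)

The white cube was at about (14.1, 7.8) and moved to about (12.0, 6.3).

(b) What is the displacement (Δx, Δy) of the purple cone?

(-0.6, 1.8)

The purple cone started near (12.0, 2.1) and ended near (11.4, 3.9).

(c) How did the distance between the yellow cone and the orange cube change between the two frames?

+0.8

The distance was about 10.4 in the first image and 11.2 in the second, so they moved 0.8 units further apart.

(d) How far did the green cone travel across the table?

2.5

The green cone was near (3.0, 4.4) before and (4.6, 6.3) after, so it travelled √(1.6² + 1.9²) ≈ 2.5 units.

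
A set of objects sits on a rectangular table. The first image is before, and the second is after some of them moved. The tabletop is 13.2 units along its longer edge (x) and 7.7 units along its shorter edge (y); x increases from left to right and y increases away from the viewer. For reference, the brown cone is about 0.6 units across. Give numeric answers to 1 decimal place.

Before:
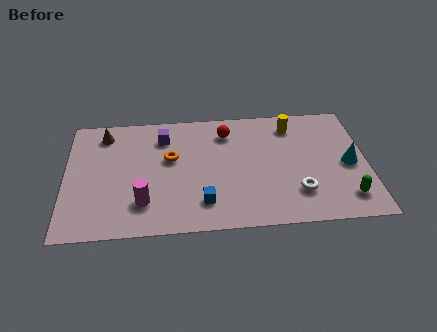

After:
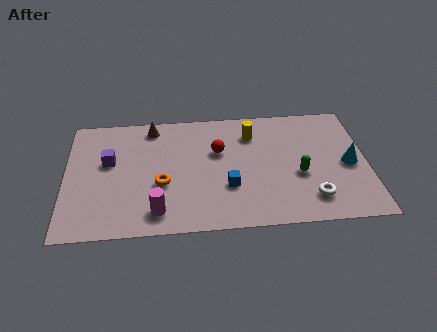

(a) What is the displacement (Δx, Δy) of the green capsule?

(-2.0, 1.6)

The green capsule was at about (12.2, 1.5) and moved to about (10.2, 3.1).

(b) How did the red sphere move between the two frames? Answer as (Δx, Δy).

(-0.4, -1.2)

From the two frames, the red sphere sits at roughly (7.1, 6.1) before and (6.7, 4.9) after.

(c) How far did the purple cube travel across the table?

2.8

The purple cube was near (4.3, 6.0) before and (1.9, 4.6) after, so it travelled √(2.4² + 1.4²) ≈ 2.8 units.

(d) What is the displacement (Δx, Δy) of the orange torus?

(-0.4, -1.6)

From the two frames, the orange torus sits at roughly (4.6, 4.6) before and (4.2, 3.0) after.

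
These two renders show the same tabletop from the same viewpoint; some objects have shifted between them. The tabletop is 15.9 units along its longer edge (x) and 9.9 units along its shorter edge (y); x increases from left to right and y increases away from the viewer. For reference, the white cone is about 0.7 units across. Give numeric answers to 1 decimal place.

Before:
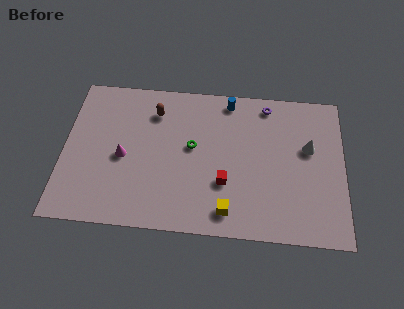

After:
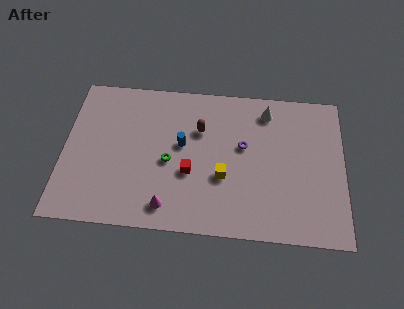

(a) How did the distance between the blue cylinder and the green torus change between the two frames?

-2.5

Before: roughly 3.9 units apart; after: 1.4. That's 2.5 units closer together.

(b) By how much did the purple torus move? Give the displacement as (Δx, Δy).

(-1.3, -2.9)

From the two frames, the purple torus sits at roughly (11.5, 8.7) before and (10.2, 5.8) after.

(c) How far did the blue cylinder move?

4.1

The blue cylinder moved from about (9.3, 8.8) to (6.7, 5.6), a distance of √(2.6² + 3.2²) ≈ 4.1.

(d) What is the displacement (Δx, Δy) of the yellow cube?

(-0.3, 2.2)

The yellow cube was at about (9.4, 1.5) and moved to about (9.1, 3.7).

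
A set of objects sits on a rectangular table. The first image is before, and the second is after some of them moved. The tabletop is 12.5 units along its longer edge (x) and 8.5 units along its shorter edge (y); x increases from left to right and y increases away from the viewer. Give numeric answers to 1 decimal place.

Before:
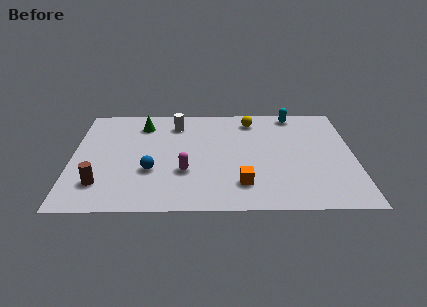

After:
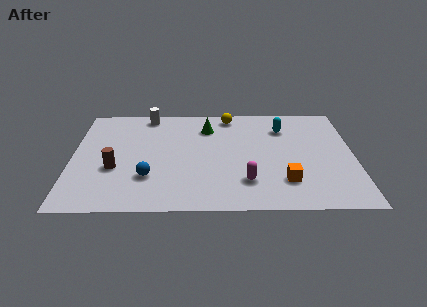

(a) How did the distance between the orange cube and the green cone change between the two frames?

-1.0

The distance was about 6.6 in the first image and 5.6 in the second, so they moved 1.0 units closer together.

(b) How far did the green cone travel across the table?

2.9

The green cone was near (3.1, 6.8) before and (6.0, 6.5) after, so it travelled √(2.9² + 0.3²) ≈ 2.9 units.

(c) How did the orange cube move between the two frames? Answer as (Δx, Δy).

(1.9, 0.2)

The orange cube started near (7.5, 1.9) and ended near (9.4, 2.1).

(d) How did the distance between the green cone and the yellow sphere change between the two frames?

-3.5

They were about 4.9 units apart before and 1.4 after — 3.5 units closer together.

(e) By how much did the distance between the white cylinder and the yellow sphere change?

+0.3

They were about 3.4 units apart before and 3.7 after — 0.3 units further apart.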